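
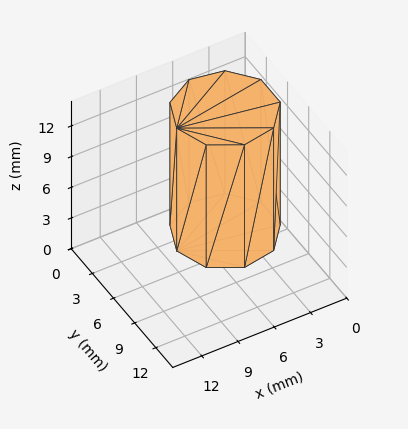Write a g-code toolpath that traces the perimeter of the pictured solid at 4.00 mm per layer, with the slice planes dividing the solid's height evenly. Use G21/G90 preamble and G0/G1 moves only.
Reading the render: the shape is a regular 9-sided prism (a cylinder approximated with 9 flat sides), circumscribed radius ≈ 4 mm, height ≈ 12 mm (dimensions read to the nearest mm from the axis ticks). For the g-code, the solid's height is divided into equal slices at the stated Δz and each level perimeter traced with G1 moves after a G0 lift.

; perimeter-only toolpath
G21 ; units = mm
G90 ; absolute positioning
G28 ; home
; layer 1
G0 Z4.00
G0 X8.00 Y4.00
G1 X7.06 Y6.57
G1 X4.69 Y7.94
G1 X2.00 Y7.46
G1 X0.24 Y5.37
G1 X0.24 Y2.63
G1 X2.00 Y0.54
G1 X4.69 Y0.06
G1 X7.06 Y1.43
G1 X8.00 Y4.00
; layer 2
G0 Z8.00
G0 X8.00 Y4.00
G1 X7.06 Y6.57
G1 X4.69 Y7.94
G1 X2.00 Y7.46
G1 X0.24 Y5.37
G1 X0.24 Y2.63
G1 X2.00 Y0.54
G1 X4.69 Y0.06
G1 X7.06 Y1.43
G1 X8.00 Y4.00
; layer 3
G0 Z12.00
G0 X8.00 Y4.00
G1 X7.06 Y6.57
G1 X4.69 Y7.94
G1 X2.00 Y7.46
G1 X0.24 Y5.37
G1 X0.24 Y2.63
G1 X2.00 Y0.54
G1 X4.69 Y0.06
G1 X7.06 Y1.43
G1 X8.00 Y4.00
M2 ; end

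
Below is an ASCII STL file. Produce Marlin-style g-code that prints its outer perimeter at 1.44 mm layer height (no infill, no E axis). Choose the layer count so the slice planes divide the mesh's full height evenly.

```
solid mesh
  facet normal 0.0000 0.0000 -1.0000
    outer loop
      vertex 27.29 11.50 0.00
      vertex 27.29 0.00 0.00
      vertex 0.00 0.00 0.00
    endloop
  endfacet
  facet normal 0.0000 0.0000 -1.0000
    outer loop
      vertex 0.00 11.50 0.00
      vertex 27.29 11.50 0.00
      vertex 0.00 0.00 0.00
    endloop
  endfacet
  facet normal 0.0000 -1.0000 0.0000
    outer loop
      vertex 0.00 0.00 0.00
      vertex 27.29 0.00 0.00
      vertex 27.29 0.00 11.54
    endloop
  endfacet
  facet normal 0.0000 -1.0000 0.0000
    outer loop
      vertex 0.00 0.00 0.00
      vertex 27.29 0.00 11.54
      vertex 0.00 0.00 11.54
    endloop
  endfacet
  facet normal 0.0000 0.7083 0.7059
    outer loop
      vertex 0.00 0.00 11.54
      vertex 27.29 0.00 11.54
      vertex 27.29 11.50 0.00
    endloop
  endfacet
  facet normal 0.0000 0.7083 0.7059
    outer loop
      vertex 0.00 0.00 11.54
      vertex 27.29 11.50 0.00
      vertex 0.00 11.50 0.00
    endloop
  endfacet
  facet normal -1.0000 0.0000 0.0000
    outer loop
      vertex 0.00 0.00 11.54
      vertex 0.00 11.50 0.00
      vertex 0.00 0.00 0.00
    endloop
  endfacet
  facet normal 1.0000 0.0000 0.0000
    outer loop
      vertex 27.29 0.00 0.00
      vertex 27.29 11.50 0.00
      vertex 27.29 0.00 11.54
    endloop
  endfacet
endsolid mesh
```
; perimeter-only toolpath
G21 ; units = mm
G90 ; absolute positioning
G28 ; home
; layer 1
G0 Z1.44
G0 X0.00 Y0.00
G1 X27.29 Y0.00
G1 X27.29 Y10.06
G1 X0.00 Y10.06
G1 X0.00 Y0.00
; layer 2
G0 Z2.88
G0 X0.00 Y0.00
G1 X27.29 Y0.00
G1 X27.29 Y8.62
G1 X0.00 Y8.62
G1 X0.00 Y0.00
; layer 3
G0 Z4.33
G0 X0.00 Y0.00
G1 X27.29 Y0.00
G1 X27.29 Y7.19
G1 X0.00 Y7.19
G1 X0.00 Y0.00
; layer 4
G0 Z5.77
G0 X0.00 Y0.00
G1 X27.29 Y0.00
G1 X27.29 Y5.75
G1 X0.00 Y5.75
G1 X0.00 Y0.00
; layer 5
G0 Z7.21
G0 X0.00 Y0.00
G1 X27.29 Y0.00
G1 X27.29 Y4.31
G1 X0.00 Y4.31
G1 X0.00 Y0.00
; layer 6
G0 Z8.65
G0 X0.00 Y0.00
G1 X27.29 Y0.00
G1 X27.29 Y2.88
G1 X0.00 Y2.88
G1 X0.00 Y0.00
; layer 7
G0 Z10.10
G0 X0.00 Y0.00
G1 X27.29 Y0.00
G1 X27.29 Y1.44
G1 X0.00 Y1.44
G1 X0.00 Y0.00
M2 ; end

The solid is a wedge (ramp): 27.3 × 11.5 mm base, rising to 11.5 mm along the y=0 edge and sloping linearly to z=0 at y=11.5. Slicing at Δz = 1.44 mm — 8 equal slices spanning the solid's height, so layer i sits at z = i·h/8 — gives 7 non-empty perimeters. Each is a 4-segment closed polygon; G0 lifts to the layer z and rapids to the start vertex, then G1 traces the edges. The cross-section shrinks linearly with z (the slice at the apex is degenerate and omitted).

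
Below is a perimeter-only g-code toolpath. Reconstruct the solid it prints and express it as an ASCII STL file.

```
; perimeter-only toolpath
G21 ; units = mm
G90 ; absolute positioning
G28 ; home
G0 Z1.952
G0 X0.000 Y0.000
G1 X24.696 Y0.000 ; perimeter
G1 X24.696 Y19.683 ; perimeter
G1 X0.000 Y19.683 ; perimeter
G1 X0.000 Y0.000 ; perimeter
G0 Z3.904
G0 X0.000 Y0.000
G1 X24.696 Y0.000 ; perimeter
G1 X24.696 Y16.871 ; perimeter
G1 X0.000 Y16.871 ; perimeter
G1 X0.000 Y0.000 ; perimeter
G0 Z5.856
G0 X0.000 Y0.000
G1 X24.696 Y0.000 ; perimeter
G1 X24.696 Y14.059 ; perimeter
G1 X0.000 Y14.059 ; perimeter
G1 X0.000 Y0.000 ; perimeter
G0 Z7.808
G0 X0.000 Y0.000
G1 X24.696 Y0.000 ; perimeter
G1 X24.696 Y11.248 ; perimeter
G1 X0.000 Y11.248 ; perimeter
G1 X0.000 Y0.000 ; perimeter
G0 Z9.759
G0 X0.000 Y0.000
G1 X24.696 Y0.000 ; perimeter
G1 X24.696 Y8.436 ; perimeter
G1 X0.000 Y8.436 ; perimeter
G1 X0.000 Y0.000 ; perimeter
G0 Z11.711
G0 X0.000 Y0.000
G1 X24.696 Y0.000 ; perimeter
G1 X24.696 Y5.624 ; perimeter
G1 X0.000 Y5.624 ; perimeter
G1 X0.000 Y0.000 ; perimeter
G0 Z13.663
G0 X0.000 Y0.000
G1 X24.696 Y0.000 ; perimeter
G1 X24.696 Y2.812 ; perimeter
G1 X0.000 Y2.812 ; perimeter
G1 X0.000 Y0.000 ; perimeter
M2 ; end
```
solid part
  facet normal 0.0000 0.0000 -1.0000
    outer loop
      vertex 24.696 22.495 0.000
      vertex 24.696 0.000 0.000
      vertex 0.000 0.000 0.000
    endloop
  endfacet
  facet normal 0.0000 0.0000 -1.0000
    outer loop
      vertex 0.000 22.495 0.000
      vertex 24.696 22.495 0.000
      vertex 0.000 0.000 0.000
    endloop
  endfacet
  facet normal 0.0000 -1.0000 0.0000
    outer loop
      vertex 0.000 0.000 0.000
      vertex 24.696 0.000 0.000
      vertex 24.696 0.000 15.615
    endloop
  endfacet
  facet normal 0.0000 -1.0000 0.0000
    outer loop
      vertex 0.000 0.000 0.000
      vertex 24.696 0.000 15.615
      vertex 0.000 0.000 15.615
    endloop
  endfacet
  facet normal 0.0000 0.5702 0.8215
    outer loop
      vertex 0.000 0.000 15.615
      vertex 24.696 0.000 15.615
      vertex 24.696 22.495 0.000
    endloop
  endfacet
  facet normal 0.0000 0.5702 0.8215
    outer loop
      vertex 0.000 0.000 15.615
      vertex 24.696 22.495 0.000
      vertex 0.000 22.495 0.000
    endloop
  endfacet
  facet normal -1.0000 0.0000 0.0000
    outer loop
      vertex 0.000 0.000 15.615
      vertex 0.000 22.495 0.000
      vertex 0.000 0.000 0.000
    endloop
  endfacet
  facet normal 1.0000 0.0000 0.0000
    outer loop
      vertex 24.696 0.000 0.000
      vertex 24.696 22.495 0.000
      vertex 24.696 0.000 15.615
    endloop
  endfacet
endsolid part

The G0 Z moves step by Δz≈1.952 mm. The G1 loops shrink linearly with z, so the solid tapers from its base footprint up to z≈15.6. Closing with a flat bottom cap and the tapered top and triangulating gives 8 facets — a wedge (ramp): 24.7 × 22.5 mm base, rising to 15.6 mm along the y=0 edge and sloping linearly to z=0 at y=22.5.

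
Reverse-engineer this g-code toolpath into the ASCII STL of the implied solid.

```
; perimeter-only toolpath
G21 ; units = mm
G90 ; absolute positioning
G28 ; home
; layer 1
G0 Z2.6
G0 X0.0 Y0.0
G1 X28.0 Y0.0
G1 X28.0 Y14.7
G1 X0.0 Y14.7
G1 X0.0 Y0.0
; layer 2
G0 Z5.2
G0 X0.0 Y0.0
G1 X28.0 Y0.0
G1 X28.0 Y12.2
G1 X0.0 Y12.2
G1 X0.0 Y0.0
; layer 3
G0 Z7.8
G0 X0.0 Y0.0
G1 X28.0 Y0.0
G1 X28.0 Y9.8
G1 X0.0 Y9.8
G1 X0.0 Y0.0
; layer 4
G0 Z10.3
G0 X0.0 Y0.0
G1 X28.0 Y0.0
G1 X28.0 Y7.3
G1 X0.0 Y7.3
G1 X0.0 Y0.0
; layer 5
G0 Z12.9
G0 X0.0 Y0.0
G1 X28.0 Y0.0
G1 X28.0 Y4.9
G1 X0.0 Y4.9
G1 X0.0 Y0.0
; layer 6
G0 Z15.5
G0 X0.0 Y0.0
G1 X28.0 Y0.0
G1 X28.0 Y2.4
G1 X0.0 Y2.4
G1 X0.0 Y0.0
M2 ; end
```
solid part
  facet normal 0.0000 0.0000 -1.0000
    outer loop
      vertex 28.0 17.1 0.0
      vertex 28.0 0.0 0.0
      vertex 0.0 0.0 0.0
    endloop
  endfacet
  facet normal 0.0000 0.0000 -1.0000
    outer loop
      vertex 0.0 17.1 0.0
      vertex 28.0 17.1 0.0
      vertex 0.0 0.0 0.0
    endloop
  endfacet
  facet normal 0.0000 -1.0000 0.0000
    outer loop
      vertex 0.0 0.0 0.0
      vertex 28.0 0.0 0.0
      vertex 28.0 0.0 18.1
    endloop
  endfacet
  facet normal 0.0000 -1.0000 0.0000
    outer loop
      vertex 0.0 0.0 0.0
      vertex 28.0 0.0 18.1
      vertex 0.0 0.0 18.1
    endloop
  endfacet
  facet normal 0.0000 0.7269 0.6867
    outer loop
      vertex 0.0 0.0 18.1
      vertex 28.0 0.0 18.1
      vertex 28.0 17.1 0.0
    endloop
  endfacet
  facet normal 0.0000 0.7269 0.6867
    outer loop
      vertex 0.0 0.0 18.1
      vertex 28.0 17.1 0.0
      vertex 0.0 17.1 0.0
    endloop
  endfacet
  facet normal -1.0000 0.0000 0.0000
    outer loop
      vertex 0.0 0.0 18.1
      vertex 0.0 17.1 0.0
      vertex 0.0 0.0 0.0
    endloop
  endfacet
  facet normal 1.0000 0.0000 0.0000
    outer loop
      vertex 28.0 0.0 0.0
      vertex 28.0 17.1 0.0
      vertex 28.0 0.0 18.1
    endloop
  endfacet
endsolid part

The G0 Z moves step by Δz≈2.6 mm. The G1 loops shrink linearly with z, so the solid tapers from its base footprint up to z≈18.1. Closing with a flat bottom cap and the tapered top and triangulating gives 8 facets — a wedge (ramp): 28 × 17.1 mm base, rising to 18.1 mm along the y=0 edge and sloping linearly to z=0 at y=17.1.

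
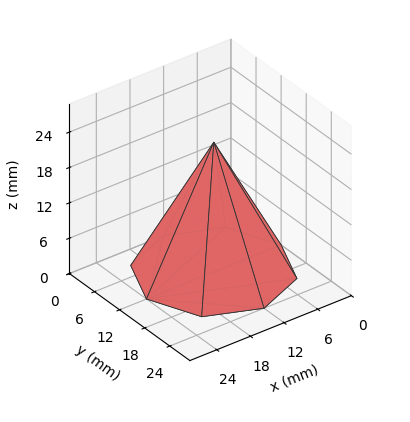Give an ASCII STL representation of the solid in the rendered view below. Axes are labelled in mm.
Reading the render: the shape is a regular 8-sided pyramid, base circumscribed radius ≈ 12 mm, apex at z ≈ 22 mm (dimensions read to the nearest mm from the axis ticks). For the STL, each face is triangulated and given an outward normal.

solid part
  facet normal 0.0000 0.0000 -1.0000
    outer loop
      vertex 12.000 24.000 0.000
      vertex 20.485 20.485 0.000
      vertex 24.000 12.000 0.000
    endloop
  endfacet
  facet normal 0.0000 0.0000 -1.0000
    outer loop
      vertex 3.515 20.485 0.000
      vertex 12.000 24.000 0.000
      vertex 24.000 12.000 0.000
    endloop
  endfacet
  facet normal 0.0000 0.0000 -1.0000
    outer loop
      vertex 0.000 12.000 0.000
      vertex 3.515 20.485 0.000
      vertex 24.000 12.000 0.000
    endloop
  endfacet
  facet normal 0.0000 0.0000 -1.0000
    outer loop
      vertex 3.515 3.515 0.000
      vertex 0.000 12.000 0.000
      vertex 24.000 12.000 0.000
    endloop
  endfacet
  facet normal 0.0000 0.0000 -1.0000
    outer loop
      vertex 12.000 0.000 0.000
      vertex 3.515 3.515 0.000
      vertex 24.000 12.000 0.000
    endloop
  endfacet
  facet normal 0.0000 0.0000 -1.0000
    outer loop
      vertex 20.485 3.515 0.000
      vertex 12.000 0.000 0.000
      vertex 24.000 12.000 0.000
    endloop
  endfacet
  facet normal 0.8250 0.3418 0.4500
    outer loop
      vertex 24.000 12.000 0.000
      vertex 20.485 20.485 0.000
      vertex 12.000 12.000 22.000
    endloop
  endfacet
  facet normal 0.3418 0.8250 0.4500
    outer loop
      vertex 20.485 20.485 0.000
      vertex 12.000 24.000 0.000
      vertex 12.000 12.000 22.000
    endloop
  endfacet
  facet normal -0.3418 0.8250 0.4500
    outer loop
      vertex 12.000 24.000 0.000
      vertex 3.515 20.485 0.000
      vertex 12.000 12.000 22.000
    endloop
  endfacet
  facet normal -0.8250 0.3418 0.4500
    outer loop
      vertex 3.515 20.485 0.000
      vertex 0.000 12.000 0.000
      vertex 12.000 12.000 22.000
    endloop
  endfacet
  facet normal -0.8250 -0.3418 0.4500
    outer loop
      vertex 0.000 12.000 0.000
      vertex 3.515 3.515 0.000
      vertex 12.000 12.000 22.000
    endloop
  endfacet
  facet normal -0.3418 -0.8250 0.4500
    outer loop
      vertex 3.515 3.515 0.000
      vertex 12.000 0.000 0.000
      vertex 12.000 12.000 22.000
    endloop
  endfacet
  facet normal 0.3418 -0.8250 0.4500
    outer loop
      vertex 12.000 0.000 0.000
      vertex 20.485 3.515 0.000
      vertex 12.000 12.000 22.000
    endloop
  endfacet
  facet normal 0.8250 -0.3418 0.4500
    outer loop
      vertex 20.485 3.515 0.000
      vertex 24.000 12.000 0.000
      vertex 12.000 12.000 22.000
    endloop
  endfacet
endsolid part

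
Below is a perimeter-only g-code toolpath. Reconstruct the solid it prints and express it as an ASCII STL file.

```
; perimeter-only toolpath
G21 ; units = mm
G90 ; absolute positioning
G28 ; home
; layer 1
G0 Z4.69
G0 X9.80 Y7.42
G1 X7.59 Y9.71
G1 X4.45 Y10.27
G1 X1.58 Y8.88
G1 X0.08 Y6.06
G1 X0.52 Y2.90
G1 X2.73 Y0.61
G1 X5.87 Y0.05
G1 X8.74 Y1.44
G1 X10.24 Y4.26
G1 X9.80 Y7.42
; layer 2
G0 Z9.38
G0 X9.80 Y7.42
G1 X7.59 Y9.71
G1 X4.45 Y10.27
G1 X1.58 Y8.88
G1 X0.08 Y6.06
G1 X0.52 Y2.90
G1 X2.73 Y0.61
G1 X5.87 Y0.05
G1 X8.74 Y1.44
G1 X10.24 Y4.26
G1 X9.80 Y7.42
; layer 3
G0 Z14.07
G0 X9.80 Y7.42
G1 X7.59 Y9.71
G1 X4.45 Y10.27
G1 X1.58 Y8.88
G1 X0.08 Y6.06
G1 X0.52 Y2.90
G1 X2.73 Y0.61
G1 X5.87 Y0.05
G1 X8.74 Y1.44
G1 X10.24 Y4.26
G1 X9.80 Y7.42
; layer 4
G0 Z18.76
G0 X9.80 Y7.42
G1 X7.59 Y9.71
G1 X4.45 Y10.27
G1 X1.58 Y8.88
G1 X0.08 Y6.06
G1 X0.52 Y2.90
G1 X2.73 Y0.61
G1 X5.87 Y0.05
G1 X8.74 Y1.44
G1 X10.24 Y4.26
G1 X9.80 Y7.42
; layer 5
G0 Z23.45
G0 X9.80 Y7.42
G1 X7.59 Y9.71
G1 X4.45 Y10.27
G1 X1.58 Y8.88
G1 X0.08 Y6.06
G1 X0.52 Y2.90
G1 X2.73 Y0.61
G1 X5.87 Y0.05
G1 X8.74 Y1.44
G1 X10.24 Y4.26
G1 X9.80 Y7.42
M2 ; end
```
solid part
  facet normal 0.0000 0.0000 -1.0000
    outer loop
      vertex 4.45 10.27 0.00
      vertex 7.59 9.71 0.00
      vertex 9.80 7.42 0.00
    endloop
  endfacet
  facet normal 0.0000 0.0000 -1.0000
    outer loop
      vertex 1.58 8.88 0.00
      vertex 4.45 10.27 0.00
      vertex 9.80 7.42 0.00
    endloop
  endfacet
  facet normal 0.0000 0.0000 -1.0000
    outer loop
      vertex 0.08 6.06 0.00
      vertex 1.58 8.88 0.00
      vertex 9.80 7.42 0.00
    endloop
  endfacet
  facet normal 0.0000 0.0000 -1.0000
    outer loop
      vertex 0.52 2.90 0.00
      vertex 0.08 6.06 0.00
      vertex 9.80 7.42 0.00
    endloop
  endfacet
  facet normal 0.0000 0.0000 -1.0000
    outer loop
      vertex 2.73 0.61 0.00
      vertex 0.52 2.90 0.00
      vertex 9.80 7.42 0.00
    endloop
  endfacet
  facet normal 0.0000 0.0000 -1.0000
    outer loop
      vertex 5.87 0.05 0.00
      vertex 2.73 0.61 0.00
      vertex 9.80 7.42 0.00
    endloop
  endfacet
  facet normal 0.0000 0.0000 -1.0000
    outer loop
      vertex 8.74 1.44 0.00
      vertex 5.87 0.05 0.00
      vertex 9.80 7.42 0.00
    endloop
  endfacet
  facet normal 0.0000 0.0000 -1.0000
    outer loop
      vertex 10.24 4.26 0.00
      vertex 8.74 1.44 0.00
      vertex 9.80 7.42 0.00
    endloop
  endfacet
  facet normal 0.0000 0.0000 1.0000
    outer loop
      vertex 9.80 7.42 23.45
      vertex 7.59 9.71 23.45
      vertex 4.45 10.27 23.45
    endloop
  endfacet
  facet normal 0.0000 0.0000 1.0000
    outer loop
      vertex 9.80 7.42 23.45
      vertex 4.45 10.27 23.45
      vertex 1.58 8.88 23.45
    endloop
  endfacet
  facet normal 0.0000 0.0000 1.0000
    outer loop
      vertex 9.80 7.42 23.45
      vertex 1.58 8.88 23.45
      vertex 0.08 6.06 23.45
    endloop
  endfacet
  facet normal 0.0000 0.0000 1.0000
    outer loop
      vertex 9.80 7.42 23.45
      vertex 0.08 6.06 23.45
      vertex 0.52 2.90 23.45
    endloop
  endfacet
  facet normal 0.0000 0.0000 1.0000
    outer loop
      vertex 9.80 7.42 23.45
      vertex 0.52 2.90 23.45
      vertex 2.73 0.61 23.45
    endloop
  endfacet
  facet normal 0.0000 0.0000 1.0000
    outer loop
      vertex 9.80 7.42 23.45
      vertex 2.73 0.61 23.45
      vertex 5.87 0.05 23.45
    endloop
  endfacet
  facet normal 0.0000 0.0000 1.0000
    outer loop
      vertex 9.80 7.42 23.45
      vertex 5.87 0.05 23.45
      vertex 8.74 1.44 23.45
    endloop
  endfacet
  facet normal 0.0000 0.0000 1.0000
    outer loop
      vertex 9.80 7.42 23.45
      vertex 8.74 1.44 23.45
      vertex 10.24 4.26 23.45
    endloop
  endfacet
  facet normal 0.7196 0.6944 0.0000
    outer loop
      vertex 9.80 7.42 0.00
      vertex 7.59 9.71 0.00
      vertex 7.59 9.71 23.45
    endloop
  endfacet
  facet normal 0.7196 0.6944 0.0000
    outer loop
      vertex 9.80 7.42 0.00
      vertex 7.59 9.71 23.45
      vertex 9.80 7.42 23.45
    endloop
  endfacet
  facet normal 0.1756 0.9845 0.0000
    outer loop
      vertex 7.59 9.71 0.00
      vertex 4.45 10.27 0.00
      vertex 4.45 10.27 23.45
    endloop
  endfacet
  facet normal 0.1756 0.9845 0.0000
    outer loop
      vertex 7.59 9.71 0.00
      vertex 4.45 10.27 23.45
      vertex 7.59 9.71 23.45
    endloop
  endfacet
  facet normal -0.4359 0.9000 0.0000
    outer loop
      vertex 4.45 10.27 0.00
      vertex 1.58 8.88 0.00
      vertex 1.58 8.88 23.45
    endloop
  endfacet
  facet normal -0.4359 0.9000 0.0000
    outer loop
      vertex 4.45 10.27 0.00
      vertex 1.58 8.88 23.45
      vertex 4.45 10.27 23.45
    endloop
  endfacet
  facet normal -0.8829 0.4696 0.0000
    outer loop
      vertex 1.58 8.88 0.00
      vertex 0.08 6.06 0.00
      vertex 0.08 6.06 23.45
    endloop
  endfacet
  facet normal -0.8829 0.4696 0.0000
    outer loop
      vertex 1.58 8.88 0.00
      vertex 0.08 6.06 23.45
      vertex 1.58 8.88 23.45
    endloop
  endfacet
  facet normal -0.9904 -0.1379 0.0000
    outer loop
      vertex 0.08 6.06 0.00
      vertex 0.52 2.90 0.00
      vertex 0.52 2.90 23.45
    endloop
  endfacet
  facet normal -0.9904 -0.1379 0.0000
    outer loop
      vertex 0.08 6.06 0.00
      vertex 0.52 2.90 23.45
      vertex 0.08 6.06 23.45
    endloop
  endfacet
  facet normal -0.7196 -0.6944 0.0000
    outer loop
      vertex 0.52 2.90 0.00
      vertex 2.73 0.61 0.00
      vertex 2.73 0.61 23.45
    endloop
  endfacet
  facet normal -0.7196 -0.6944 0.0000
    outer loop
      vertex 0.52 2.90 0.00
      vertex 2.73 0.61 23.45
      vertex 0.52 2.90 23.45
    endloop
  endfacet
  facet normal -0.1756 -0.9845 0.0000
    outer loop
      vertex 2.73 0.61 0.00
      vertex 5.87 0.05 0.00
      vertex 5.87 0.05 23.45
    endloop
  endfacet
  facet normal -0.1756 -0.9845 0.0000
    outer loop
      vertex 2.73 0.61 0.00
      vertex 5.87 0.05 23.45
      vertex 2.73 0.61 23.45
    endloop
  endfacet
  facet normal 0.4359 -0.9000 0.0000
    outer loop
      vertex 5.87 0.05 0.00
      vertex 8.74 1.44 0.00
      vertex 8.74 1.44 23.45
    endloop
  endfacet
  facet normal 0.4359 -0.9000 0.0000
    outer loop
      vertex 5.87 0.05 0.00
      vertex 8.74 1.44 23.45
      vertex 5.87 0.05 23.45
    endloop
  endfacet
  facet normal 0.8829 -0.4696 0.0000
    outer loop
      vertex 8.74 1.44 0.00
      vertex 10.24 4.26 0.00
      vertex 10.24 4.26 23.45
    endloop
  endfacet
  facet normal 0.8829 -0.4696 0.0000
    outer loop
      vertex 8.74 1.44 0.00
      vertex 10.24 4.26 23.45
      vertex 8.74 1.44 23.45
    endloop
  endfacet
  facet normal 0.9904 0.1379 0.0000
    outer loop
      vertex 10.24 4.26 0.00
      vertex 9.80 7.42 0.00
      vertex 9.80 7.42 23.45
    endloop
  endfacet
  facet normal 0.9904 0.1379 0.0000
    outer loop
      vertex 10.24 4.26 0.00
      vertex 9.80 7.42 23.45
      vertex 10.24 4.26 23.45
    endloop
  endfacet
endsolid part

The G0 Z moves step by Δz≈4.69 mm. Every layer's G1 loop is the same polygon, so the solid is a straight extrusion of it from z=0 to z≈23.4. Closing with flat bottom and top caps and triangulating gives 36 facets — a regular 10-sided prism (a cylinder approximated with 10 flat sides), circumscribed radius ≈ 5.16 mm, height ≈ 23.4 mm.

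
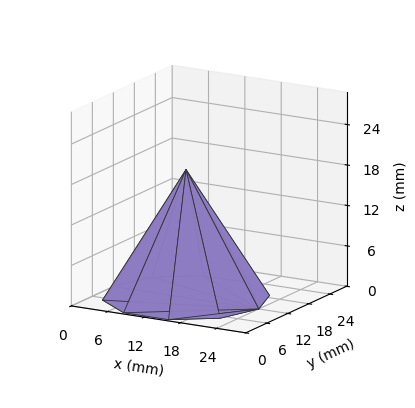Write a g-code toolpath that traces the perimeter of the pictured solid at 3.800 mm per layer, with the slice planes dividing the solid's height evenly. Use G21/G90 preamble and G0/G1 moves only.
Reading the render: the shape is a regular 10-sided pyramid, base circumscribed radius ≈ 12 mm, apex at z ≈ 19 mm (dimensions read to the nearest mm from the axis ticks). For the g-code, the solid's height is divided into equal slices at the stated Δz and each level perimeter traced with G1 moves after a G0 lift.

; perimeter-only toolpath
G21 ; units = mm
G90 ; absolute positioning
G28 ; home
; layer 1
G0 Z3.800
G0 X21.600 Y12.000
G1 X19.766 Y17.642
G1 X14.966 Y21.130
G1 X9.034 Y21.130
G1 X4.234 Y17.642
G1 X2.400 Y12.000
G1 X4.234 Y6.358
G1 X9.034 Y2.870
G1 X14.966 Y2.870
G1 X19.766 Y6.358
G1 X21.600 Y12.000
; layer 2
G0 Z7.600
G0 X19.200 Y12.000
G1 X17.825 Y16.232
G1 X14.225 Y18.848
G1 X9.775 Y18.848
G1 X6.175 Y16.232
G1 X4.800 Y12.000
G1 X6.175 Y7.768
G1 X9.775 Y5.152
G1 X14.225 Y5.152
G1 X17.825 Y7.768
G1 X19.200 Y12.000
; layer 3
G0 Z11.400
G0 X16.800 Y12.000
G1 X15.883 Y14.821
G1 X13.483 Y16.565
G1 X10.517 Y16.565
G1 X8.117 Y14.821
G1 X7.200 Y12.000
G1 X8.117 Y9.179
G1 X10.517 Y7.435
G1 X13.483 Y7.435
G1 X15.883 Y9.179
G1 X16.800 Y12.000
; layer 4
G0 Z15.200
G0 X14.400 Y12.000
G1 X13.942 Y13.411
G1 X12.742 Y14.283
G1 X11.258 Y14.283
G1 X10.058 Y13.411
G1 X9.600 Y12.000
G1 X10.058 Y10.589
G1 X11.258 Y9.717
G1 X12.742 Y9.717
G1 X13.942 Y10.589
G1 X14.400 Y12.000
M2 ; end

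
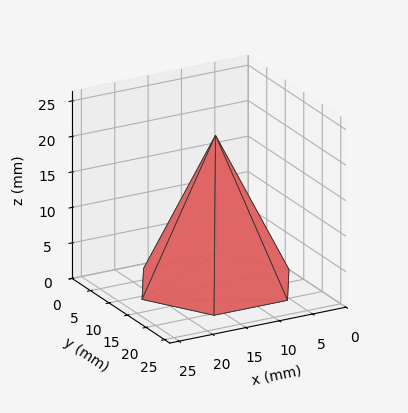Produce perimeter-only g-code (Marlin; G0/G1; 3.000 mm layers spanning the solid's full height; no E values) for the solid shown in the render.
Reading the render: the shape is a regular 6-sided pyramid, base circumscribed radius ≈ 11 mm, apex at z ≈ 21 mm (dimensions read to the nearest mm from the axis ticks). For the g-code, the solid's height is divided into equal slices at the stated Δz and each level perimeter traced with G1 moves after a G0 lift.

; perimeter-only toolpath
G21 ; units = mm
G90 ; absolute positioning
G28 ; home
; layer 1
G0 Z3.000
G0 X20.429 Y11.000
G1 X15.714 Y19.165
G1 X6.286 Y19.165
G1 X1.571 Y11.000
G1 X6.286 Y2.835
G1 X15.714 Y2.835
G1 X20.429 Y11.000
; layer 2
G0 Z6.000
G0 X18.857 Y11.000
G1 X14.929 Y17.804
G1 X7.071 Y17.804
G1 X3.143 Y11.000
G1 X7.071 Y4.196
G1 X14.929 Y4.196
G1 X18.857 Y11.000
; layer 3
G0 Z9.000
G0 X17.286 Y11.000
G1 X14.143 Y16.443
G1 X7.857 Y16.443
G1 X4.714 Y11.000
G1 X7.857 Y5.557
G1 X14.143 Y5.557
G1 X17.286 Y11.000
; layer 4
G0 Z12.000
G0 X15.714 Y11.000
G1 X13.357 Y15.083
G1 X8.643 Y15.083
G1 X6.286 Y11.000
G1 X8.643 Y6.917
G1 X13.357 Y6.917
G1 X15.714 Y11.000
; layer 5
G0 Z15.000
G0 X14.143 Y11.000
G1 X12.571 Y13.722
G1 X9.429 Y13.722
G1 X7.857 Y11.000
G1 X9.429 Y8.278
G1 X12.571 Y8.278
G1 X14.143 Y11.000
; layer 6
G0 Z18.000
G0 X12.571 Y11.000
G1 X11.786 Y12.361
G1 X10.214 Y12.361
G1 X9.429 Y11.000
G1 X10.214 Y9.639
G1 X11.786 Y9.639
G1 X12.571 Y11.000
M2 ; end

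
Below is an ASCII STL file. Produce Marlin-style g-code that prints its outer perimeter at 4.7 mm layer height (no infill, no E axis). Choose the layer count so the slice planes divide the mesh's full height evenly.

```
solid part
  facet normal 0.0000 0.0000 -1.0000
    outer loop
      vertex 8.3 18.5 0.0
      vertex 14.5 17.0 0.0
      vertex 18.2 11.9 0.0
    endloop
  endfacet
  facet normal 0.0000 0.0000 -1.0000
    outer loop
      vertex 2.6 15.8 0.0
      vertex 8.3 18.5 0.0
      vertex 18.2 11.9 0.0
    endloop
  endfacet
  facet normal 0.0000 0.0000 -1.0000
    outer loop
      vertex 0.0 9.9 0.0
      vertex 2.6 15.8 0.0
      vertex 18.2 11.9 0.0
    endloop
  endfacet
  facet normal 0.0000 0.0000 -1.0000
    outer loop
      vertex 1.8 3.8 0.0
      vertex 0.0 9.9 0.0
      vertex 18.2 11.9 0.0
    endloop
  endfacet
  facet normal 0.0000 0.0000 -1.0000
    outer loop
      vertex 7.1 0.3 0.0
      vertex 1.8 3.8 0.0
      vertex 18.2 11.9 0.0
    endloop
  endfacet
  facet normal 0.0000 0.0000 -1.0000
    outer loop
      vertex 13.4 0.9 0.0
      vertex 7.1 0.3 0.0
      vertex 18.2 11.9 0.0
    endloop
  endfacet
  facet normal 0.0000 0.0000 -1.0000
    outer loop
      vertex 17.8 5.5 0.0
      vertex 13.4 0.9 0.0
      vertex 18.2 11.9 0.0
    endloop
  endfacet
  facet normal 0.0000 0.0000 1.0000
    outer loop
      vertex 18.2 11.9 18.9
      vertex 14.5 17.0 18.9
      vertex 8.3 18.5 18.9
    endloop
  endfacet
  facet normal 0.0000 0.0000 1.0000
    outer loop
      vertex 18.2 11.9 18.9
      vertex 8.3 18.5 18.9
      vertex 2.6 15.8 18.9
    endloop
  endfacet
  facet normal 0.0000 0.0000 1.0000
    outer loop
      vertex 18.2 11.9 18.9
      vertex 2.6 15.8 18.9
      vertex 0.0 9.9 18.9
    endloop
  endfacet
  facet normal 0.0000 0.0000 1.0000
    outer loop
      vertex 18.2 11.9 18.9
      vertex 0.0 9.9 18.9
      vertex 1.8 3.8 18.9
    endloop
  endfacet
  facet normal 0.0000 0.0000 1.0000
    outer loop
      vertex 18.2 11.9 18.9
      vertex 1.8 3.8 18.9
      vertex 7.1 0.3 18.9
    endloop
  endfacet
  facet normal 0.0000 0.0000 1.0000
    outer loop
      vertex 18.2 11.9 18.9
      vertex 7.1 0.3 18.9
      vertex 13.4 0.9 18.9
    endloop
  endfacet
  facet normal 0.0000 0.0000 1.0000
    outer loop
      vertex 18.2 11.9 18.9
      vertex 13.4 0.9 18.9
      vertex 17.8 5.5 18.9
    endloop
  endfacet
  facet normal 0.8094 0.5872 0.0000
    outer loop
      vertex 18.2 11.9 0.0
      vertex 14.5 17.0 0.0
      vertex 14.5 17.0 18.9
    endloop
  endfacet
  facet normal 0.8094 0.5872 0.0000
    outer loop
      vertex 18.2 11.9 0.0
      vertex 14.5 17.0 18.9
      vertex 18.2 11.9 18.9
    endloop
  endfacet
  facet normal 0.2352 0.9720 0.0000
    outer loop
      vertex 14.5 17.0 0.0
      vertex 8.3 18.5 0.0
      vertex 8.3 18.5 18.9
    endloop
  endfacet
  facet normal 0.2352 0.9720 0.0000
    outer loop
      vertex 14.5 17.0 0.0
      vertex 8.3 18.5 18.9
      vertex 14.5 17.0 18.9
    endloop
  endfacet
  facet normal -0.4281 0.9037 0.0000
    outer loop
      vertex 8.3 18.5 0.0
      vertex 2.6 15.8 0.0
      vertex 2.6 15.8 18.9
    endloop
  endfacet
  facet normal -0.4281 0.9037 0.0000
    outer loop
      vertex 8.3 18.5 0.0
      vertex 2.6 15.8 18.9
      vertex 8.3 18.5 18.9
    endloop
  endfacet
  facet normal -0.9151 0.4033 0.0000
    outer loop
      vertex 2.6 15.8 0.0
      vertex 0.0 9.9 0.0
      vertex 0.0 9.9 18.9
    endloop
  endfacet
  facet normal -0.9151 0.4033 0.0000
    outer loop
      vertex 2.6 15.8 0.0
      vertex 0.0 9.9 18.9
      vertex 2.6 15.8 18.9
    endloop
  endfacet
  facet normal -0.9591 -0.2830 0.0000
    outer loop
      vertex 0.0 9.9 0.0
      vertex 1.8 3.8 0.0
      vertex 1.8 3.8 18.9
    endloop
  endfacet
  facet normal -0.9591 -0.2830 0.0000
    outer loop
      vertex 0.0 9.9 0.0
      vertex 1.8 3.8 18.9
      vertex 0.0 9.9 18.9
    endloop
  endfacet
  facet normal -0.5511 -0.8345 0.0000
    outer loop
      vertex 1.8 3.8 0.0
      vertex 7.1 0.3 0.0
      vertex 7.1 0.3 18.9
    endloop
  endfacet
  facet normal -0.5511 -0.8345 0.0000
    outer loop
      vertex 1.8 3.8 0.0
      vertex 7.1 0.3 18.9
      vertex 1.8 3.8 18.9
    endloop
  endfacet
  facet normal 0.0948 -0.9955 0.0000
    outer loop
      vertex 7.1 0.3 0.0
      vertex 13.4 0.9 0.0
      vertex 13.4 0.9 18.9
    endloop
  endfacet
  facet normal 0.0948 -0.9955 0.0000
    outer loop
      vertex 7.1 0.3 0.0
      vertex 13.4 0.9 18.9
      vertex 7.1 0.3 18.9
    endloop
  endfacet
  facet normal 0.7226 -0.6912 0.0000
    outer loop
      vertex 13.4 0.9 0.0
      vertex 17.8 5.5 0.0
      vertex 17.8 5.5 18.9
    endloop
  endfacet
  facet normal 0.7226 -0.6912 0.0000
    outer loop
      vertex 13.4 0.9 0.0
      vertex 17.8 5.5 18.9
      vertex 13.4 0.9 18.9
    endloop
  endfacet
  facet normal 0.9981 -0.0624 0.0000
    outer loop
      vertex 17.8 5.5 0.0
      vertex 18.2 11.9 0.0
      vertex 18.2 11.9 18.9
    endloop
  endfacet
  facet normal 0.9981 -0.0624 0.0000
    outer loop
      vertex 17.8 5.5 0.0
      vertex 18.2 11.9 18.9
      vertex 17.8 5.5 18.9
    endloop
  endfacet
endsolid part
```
; perimeter-only toolpath
G21 ; units = mm
G90 ; absolute positioning
G28 ; home
; layer 1
G0 Z4.7
G0 X18.2 Y11.9
G1 X14.5 Y17.0
G1 X8.3 Y18.5
G1 X2.6 Y15.8
G1 X0.0 Y9.9
G1 X1.8 Y3.8
G1 X7.1 Y0.3
G1 X13.4 Y0.9
G1 X17.8 Y5.5
G1 X18.2 Y11.9
; layer 2
G0 Z9.4
G0 X18.2 Y11.9
G1 X14.5 Y17.0
G1 X8.3 Y18.5
G1 X2.6 Y15.8
G1 X0.0 Y9.9
G1 X1.8 Y3.8
G1 X7.1 Y0.3
G1 X13.4 Y0.9
G1 X17.8 Y5.5
G1 X18.2 Y11.9
; layer 3
G0 Z14.2
G0 X18.2 Y11.9
G1 X14.5 Y17.0
G1 X8.3 Y18.5
G1 X2.6 Y15.8
G1 X0.0 Y9.9
G1 X1.8 Y3.8
G1 X7.1 Y0.3
G1 X13.4 Y0.9
G1 X17.8 Y5.5
G1 X18.2 Y11.9
; layer 4
G0 Z18.9
G0 X18.2 Y11.9
G1 X14.5 Y17.0
G1 X8.3 Y18.5
G1 X2.6 Y15.8
G1 X0.0 Y9.9
G1 X1.8 Y3.8
G1 X7.1 Y0.3
G1 X13.4 Y0.9
G1 X17.8 Y5.5
G1 X18.2 Y11.9
M2 ; end

The solid is a regular 9-sided prism (a cylinder approximated with 9 flat sides), circumscribed radius ≈ 9.3 mm, height ≈ 18.9 mm. Slicing at Δz = 4.7 mm — 4 equal slices spanning the solid's height, so layer i sits at z = i·h/4 — gives 4 non-empty perimeters. Each is a 9-segment closed polygon; G0 lifts to the layer z and rapids to the start vertex, then G1 traces the edges.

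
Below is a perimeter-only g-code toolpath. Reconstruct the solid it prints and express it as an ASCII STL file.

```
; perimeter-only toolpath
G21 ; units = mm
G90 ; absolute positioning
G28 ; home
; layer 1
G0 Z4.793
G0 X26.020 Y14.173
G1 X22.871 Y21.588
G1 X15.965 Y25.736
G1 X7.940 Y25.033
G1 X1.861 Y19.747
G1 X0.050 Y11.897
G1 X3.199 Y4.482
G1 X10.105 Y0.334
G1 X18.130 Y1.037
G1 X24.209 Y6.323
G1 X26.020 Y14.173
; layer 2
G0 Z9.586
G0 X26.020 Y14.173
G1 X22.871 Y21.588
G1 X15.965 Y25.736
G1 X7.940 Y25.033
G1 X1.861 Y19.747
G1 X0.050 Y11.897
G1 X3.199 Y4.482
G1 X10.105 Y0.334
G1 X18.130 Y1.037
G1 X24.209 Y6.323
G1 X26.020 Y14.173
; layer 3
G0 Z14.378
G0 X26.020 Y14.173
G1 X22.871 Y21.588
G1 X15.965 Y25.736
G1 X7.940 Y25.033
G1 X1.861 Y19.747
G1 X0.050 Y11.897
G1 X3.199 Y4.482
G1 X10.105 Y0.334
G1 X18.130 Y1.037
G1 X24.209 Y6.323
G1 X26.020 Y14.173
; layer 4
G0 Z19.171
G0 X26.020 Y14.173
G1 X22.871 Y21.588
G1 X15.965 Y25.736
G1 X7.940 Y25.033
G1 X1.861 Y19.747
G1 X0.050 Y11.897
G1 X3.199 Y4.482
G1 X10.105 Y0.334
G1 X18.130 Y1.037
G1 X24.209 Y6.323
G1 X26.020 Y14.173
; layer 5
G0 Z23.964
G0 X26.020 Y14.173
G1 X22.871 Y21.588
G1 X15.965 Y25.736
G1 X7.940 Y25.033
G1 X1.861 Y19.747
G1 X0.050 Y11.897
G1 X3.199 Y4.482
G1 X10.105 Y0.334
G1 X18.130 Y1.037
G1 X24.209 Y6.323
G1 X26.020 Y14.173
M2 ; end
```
solid part
  facet normal 0.0000 0.0000 -1.0000
    outer loop
      vertex 15.965 25.736 0.000
      vertex 22.871 21.588 0.000
      vertex 26.020 14.173 0.000
    endloop
  endfacet
  facet normal 0.0000 0.0000 -1.0000
    outer loop
      vertex 7.940 25.033 0.000
      vertex 15.965 25.736 0.000
      vertex 26.020 14.173 0.000
    endloop
  endfacet
  facet normal 0.0000 0.0000 -1.0000
    outer loop
      vertex 1.861 19.747 0.000
      vertex 7.940 25.033 0.000
      vertex 26.020 14.173 0.000
    endloop
  endfacet
  facet normal 0.0000 0.0000 -1.0000
    outer loop
      vertex 0.050 11.897 0.000
      vertex 1.861 19.747 0.000
      vertex 26.020 14.173 0.000
    endloop
  endfacet
  facet normal 0.0000 0.0000 -1.0000
    outer loop
      vertex 3.199 4.482 0.000
      vertex 0.050 11.897 0.000
      vertex 26.020 14.173 0.000
    endloop
  endfacet
  facet normal 0.0000 0.0000 -1.0000
    outer loop
      vertex 10.105 0.334 0.000
      vertex 3.199 4.482 0.000
      vertex 26.020 14.173 0.000
    endloop
  endfacet
  facet normal 0.0000 0.0000 -1.0000
    outer loop
      vertex 18.130 1.037 0.000
      vertex 10.105 0.334 0.000
      vertex 26.020 14.173 0.000
    endloop
  endfacet
  facet normal 0.0000 0.0000 -1.0000
    outer loop
      vertex 24.209 6.323 0.000
      vertex 18.130 1.037 0.000
      vertex 26.020 14.173 0.000
    endloop
  endfacet
  facet normal 0.0000 0.0000 1.0000
    outer loop
      vertex 26.020 14.173 23.964
      vertex 22.871 21.588 23.964
      vertex 15.965 25.736 23.964
    endloop
  endfacet
  facet normal 0.0000 0.0000 1.0000
    outer loop
      vertex 26.020 14.173 23.964
      vertex 15.965 25.736 23.964
      vertex 7.940 25.033 23.964
    endloop
  endfacet
  facet normal 0.0000 0.0000 1.0000
    outer loop
      vertex 26.020 14.173 23.964
      vertex 7.940 25.033 23.964
      vertex 1.861 19.747 23.964
    endloop
  endfacet
  facet normal 0.0000 0.0000 1.0000
    outer loop
      vertex 26.020 14.173 23.964
      vertex 1.861 19.747 23.964
      vertex 0.050 11.897 23.964
    endloop
  endfacet
  facet normal 0.0000 0.0000 1.0000
    outer loop
      vertex 26.020 14.173 23.964
      vertex 0.050 11.897 23.964
      vertex 3.199 4.482 23.964
    endloop
  endfacet
  facet normal 0.0000 0.0000 1.0000
    outer loop
      vertex 26.020 14.173 23.964
      vertex 3.199 4.482 23.964
      vertex 10.105 0.334 23.964
    endloop
  endfacet
  facet normal 0.0000 0.0000 1.0000
    outer loop
      vertex 26.020 14.173 23.964
      vertex 10.105 0.334 23.964
      vertex 18.130 1.037 23.964
    endloop
  endfacet
  facet normal 0.0000 0.0000 1.0000
    outer loop
      vertex 26.020 14.173 23.964
      vertex 18.130 1.037 23.964
      vertex 24.209 6.323 23.964
    endloop
  endfacet
  facet normal 0.9204 0.3909 0.0000
    outer loop
      vertex 26.020 14.173 0.000
      vertex 22.871 21.588 0.000
      vertex 22.871 21.588 23.964
    endloop
  endfacet
  facet normal 0.9204 0.3909 0.0000
    outer loop
      vertex 26.020 14.173 0.000
      vertex 22.871 21.588 23.964
      vertex 26.020 14.173 23.964
    endloop
  endfacet
  facet normal 0.5149 0.8573 0.0000
    outer loop
      vertex 22.871 21.588 0.000
      vertex 15.965 25.736 0.000
      vertex 15.965 25.736 23.964
    endloop
  endfacet
  facet normal 0.5149 0.8573 0.0000
    outer loop
      vertex 22.871 21.588 0.000
      vertex 15.965 25.736 23.964
      vertex 22.871 21.588 23.964
    endloop
  endfacet
  facet normal -0.0873 0.9962 0.0000
    outer loop
      vertex 15.965 25.736 0.000
      vertex 7.940 25.033 0.000
      vertex 7.940 25.033 23.964
    endloop
  endfacet
  facet normal -0.0873 0.9962 0.0000
    outer loop
      vertex 15.965 25.736 0.000
      vertex 7.940 25.033 23.964
      vertex 15.965 25.736 23.964
    endloop
  endfacet
  facet normal -0.6562 0.7546 0.0000
    outer loop
      vertex 7.940 25.033 0.000
      vertex 1.861 19.747 0.000
      vertex 1.861 19.747 23.964
    endloop
  endfacet
  facet normal -0.6562 0.7546 0.0000
    outer loop
      vertex 7.940 25.033 0.000
      vertex 1.861 19.747 23.964
      vertex 7.940 25.033 23.964
    endloop
  endfacet
  facet normal -0.9744 0.2248 0.0000
    outer loop
      vertex 1.861 19.747 0.000
      vertex 0.050 11.897 0.000
      vertex 0.050 11.897 23.964
    endloop
  endfacet
  facet normal -0.9744 0.2248 0.0000
    outer loop
      vertex 1.861 19.747 0.000
      vertex 0.050 11.897 23.964
      vertex 1.861 19.747 23.964
    endloop
  endfacet
  facet normal -0.9204 -0.3909 0.0000
    outer loop
      vertex 0.050 11.897 0.000
      vertex 3.199 4.482 0.000
      vertex 3.199 4.482 23.964
    endloop
  endfacet
  facet normal -0.9204 -0.3909 0.0000
    outer loop
      vertex 0.050 11.897 0.000
      vertex 3.199 4.482 23.964
      vertex 0.050 11.897 23.964
    endloop
  endfacet
  facet normal -0.5149 -0.8573 0.0000
    outer loop
      vertex 3.199 4.482 0.000
      vertex 10.105 0.334 0.000
      vertex 10.105 0.334 23.964
    endloop
  endfacet
  facet normal -0.5149 -0.8573 0.0000
    outer loop
      vertex 3.199 4.482 0.000
      vertex 10.105 0.334 23.964
      vertex 3.199 4.482 23.964
    endloop
  endfacet
  facet normal 0.0873 -0.9962 0.0000
    outer loop
      vertex 10.105 0.334 0.000
      vertex 18.130 1.037 0.000
      vertex 18.130 1.037 23.964
    endloop
  endfacet
  facet normal 0.0873 -0.9962 0.0000
    outer loop
      vertex 10.105 0.334 0.000
      vertex 18.130 1.037 23.964
      vertex 10.105 0.334 23.964
    endloop
  endfacet
  facet normal 0.6562 -0.7546 0.0000
    outer loop
      vertex 18.130 1.037 0.000
      vertex 24.209 6.323 0.000
      vertex 24.209 6.323 23.964
    endloop
  endfacet
  facet normal 0.6562 -0.7546 0.0000
    outer loop
      vertex 18.130 1.037 0.000
      vertex 24.209 6.323 23.964
      vertex 18.130 1.037 23.964
    endloop
  endfacet
  facet normal 0.9744 -0.2248 0.0000
    outer loop
      vertex 24.209 6.323 0.000
      vertex 26.020 14.173 0.000
      vertex 26.020 14.173 23.964
    endloop
  endfacet
  facet normal 0.9744 -0.2248 0.0000
    outer loop
      vertex 24.209 6.323 0.000
      vertex 26.020 14.173 23.964
      vertex 24.209 6.323 23.964
    endloop
  endfacet
endsolid part

The G0 Z moves step by Δz≈4.793 mm. Every layer's G1 loop is the same polygon, so the solid is a straight extrusion of it from z=0 to z≈24. Closing with flat bottom and top caps and triangulating gives 36 facets — a regular 10-sided prism (a cylinder approximated with 10 flat sides), circumscribed radius ≈ 13 mm, height ≈ 24 mm.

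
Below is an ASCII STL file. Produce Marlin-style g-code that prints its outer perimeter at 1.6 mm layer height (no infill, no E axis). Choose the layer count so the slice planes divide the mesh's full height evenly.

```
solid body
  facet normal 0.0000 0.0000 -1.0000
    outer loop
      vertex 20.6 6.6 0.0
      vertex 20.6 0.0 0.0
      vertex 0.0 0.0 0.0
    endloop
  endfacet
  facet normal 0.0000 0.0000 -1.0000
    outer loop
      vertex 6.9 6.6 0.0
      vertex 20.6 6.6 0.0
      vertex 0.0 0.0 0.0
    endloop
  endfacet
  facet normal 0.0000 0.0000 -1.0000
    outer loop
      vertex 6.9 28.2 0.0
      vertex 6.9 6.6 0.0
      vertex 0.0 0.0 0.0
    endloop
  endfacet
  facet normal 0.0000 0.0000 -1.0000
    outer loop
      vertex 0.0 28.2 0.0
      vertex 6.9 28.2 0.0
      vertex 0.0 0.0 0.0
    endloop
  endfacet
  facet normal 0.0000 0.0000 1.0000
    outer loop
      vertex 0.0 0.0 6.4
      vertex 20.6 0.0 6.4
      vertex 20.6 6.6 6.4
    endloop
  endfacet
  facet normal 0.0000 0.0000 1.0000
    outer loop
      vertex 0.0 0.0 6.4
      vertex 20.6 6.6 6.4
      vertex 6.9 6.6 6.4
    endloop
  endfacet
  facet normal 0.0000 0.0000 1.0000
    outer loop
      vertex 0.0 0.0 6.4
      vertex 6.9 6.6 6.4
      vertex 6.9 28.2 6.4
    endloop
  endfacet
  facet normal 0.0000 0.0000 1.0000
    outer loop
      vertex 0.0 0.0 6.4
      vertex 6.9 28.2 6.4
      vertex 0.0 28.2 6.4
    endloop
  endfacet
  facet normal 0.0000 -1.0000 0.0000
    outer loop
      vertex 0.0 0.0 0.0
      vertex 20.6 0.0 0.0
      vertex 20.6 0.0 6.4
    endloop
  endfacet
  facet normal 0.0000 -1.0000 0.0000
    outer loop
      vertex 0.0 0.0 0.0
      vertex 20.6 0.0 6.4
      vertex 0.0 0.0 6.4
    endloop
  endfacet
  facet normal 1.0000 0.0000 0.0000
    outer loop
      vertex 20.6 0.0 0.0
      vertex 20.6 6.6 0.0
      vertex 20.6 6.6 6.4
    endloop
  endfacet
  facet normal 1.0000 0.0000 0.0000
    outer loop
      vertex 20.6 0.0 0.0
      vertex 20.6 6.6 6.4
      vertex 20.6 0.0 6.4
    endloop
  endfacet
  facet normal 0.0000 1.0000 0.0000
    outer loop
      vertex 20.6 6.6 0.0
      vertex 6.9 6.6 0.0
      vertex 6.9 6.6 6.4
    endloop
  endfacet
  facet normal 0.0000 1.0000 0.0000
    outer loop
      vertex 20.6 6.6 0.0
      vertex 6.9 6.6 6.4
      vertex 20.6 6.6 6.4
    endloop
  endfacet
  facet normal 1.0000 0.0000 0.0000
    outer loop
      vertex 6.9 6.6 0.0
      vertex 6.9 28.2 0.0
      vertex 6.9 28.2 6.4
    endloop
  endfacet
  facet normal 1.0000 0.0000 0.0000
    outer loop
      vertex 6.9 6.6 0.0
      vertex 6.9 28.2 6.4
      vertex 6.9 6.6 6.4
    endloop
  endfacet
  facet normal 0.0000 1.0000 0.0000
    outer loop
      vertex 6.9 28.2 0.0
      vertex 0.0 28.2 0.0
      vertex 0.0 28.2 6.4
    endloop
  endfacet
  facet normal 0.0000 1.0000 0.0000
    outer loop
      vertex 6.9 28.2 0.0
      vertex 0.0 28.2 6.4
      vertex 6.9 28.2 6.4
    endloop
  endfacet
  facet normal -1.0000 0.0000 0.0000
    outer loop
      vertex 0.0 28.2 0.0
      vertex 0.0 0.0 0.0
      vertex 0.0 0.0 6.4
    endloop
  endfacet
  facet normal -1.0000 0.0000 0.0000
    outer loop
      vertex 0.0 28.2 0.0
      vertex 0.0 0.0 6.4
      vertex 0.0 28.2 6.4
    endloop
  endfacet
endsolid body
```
; perimeter-only toolpath
G21 ; units = mm
G90 ; absolute positioning
G28 ; home
; layer 1
G0 Z1.6
G0 X0.0 Y0.0
G1 X20.6 Y0.0
G1 X20.6 Y6.6
G1 X6.9 Y6.6
G1 X6.9 Y28.2
G1 X0.0 Y28.2
G1 X0.0 Y0.0
; layer 2
G0 Z3.2
G0 X0.0 Y0.0
G1 X20.6 Y0.0
G1 X20.6 Y6.6
G1 X6.9 Y6.6
G1 X6.9 Y28.2
G1 X0.0 Y28.2
G1 X0.0 Y0.0
; layer 3
G0 Z4.8
G0 X0.0 Y0.0
G1 X20.6 Y0.0
G1 X20.6 Y6.6
G1 X6.9 Y6.6
G1 X6.9 Y28.2
G1 X0.0 Y28.2
G1 X0.0 Y0.0
; layer 4
G0 Z6.4
G0 X0.0 Y0.0
G1 X20.6 Y0.0
G1 X20.6 Y6.6
G1 X6.9 Y6.6
G1 X6.9 Y28.2
G1 X0.0 Y28.2
G1 X0.0 Y0.0
M2 ; end

The solid is an L-shaped prism: outer 20.6 × 28.2 mm, arm thicknesses ≈ 6.6 mm (horizontal) and 6.9 mm (vertical), extruded 6.4 mm in z. Slicing at Δz = 1.6 mm — 4 equal slices spanning the solid's height, so layer i sits at z = i·h/4 — gives 4 non-empty perimeters. Each is a 6-segment closed polygon; G0 lifts to the layer z and rapids to the start vertex, then G1 traces the edges.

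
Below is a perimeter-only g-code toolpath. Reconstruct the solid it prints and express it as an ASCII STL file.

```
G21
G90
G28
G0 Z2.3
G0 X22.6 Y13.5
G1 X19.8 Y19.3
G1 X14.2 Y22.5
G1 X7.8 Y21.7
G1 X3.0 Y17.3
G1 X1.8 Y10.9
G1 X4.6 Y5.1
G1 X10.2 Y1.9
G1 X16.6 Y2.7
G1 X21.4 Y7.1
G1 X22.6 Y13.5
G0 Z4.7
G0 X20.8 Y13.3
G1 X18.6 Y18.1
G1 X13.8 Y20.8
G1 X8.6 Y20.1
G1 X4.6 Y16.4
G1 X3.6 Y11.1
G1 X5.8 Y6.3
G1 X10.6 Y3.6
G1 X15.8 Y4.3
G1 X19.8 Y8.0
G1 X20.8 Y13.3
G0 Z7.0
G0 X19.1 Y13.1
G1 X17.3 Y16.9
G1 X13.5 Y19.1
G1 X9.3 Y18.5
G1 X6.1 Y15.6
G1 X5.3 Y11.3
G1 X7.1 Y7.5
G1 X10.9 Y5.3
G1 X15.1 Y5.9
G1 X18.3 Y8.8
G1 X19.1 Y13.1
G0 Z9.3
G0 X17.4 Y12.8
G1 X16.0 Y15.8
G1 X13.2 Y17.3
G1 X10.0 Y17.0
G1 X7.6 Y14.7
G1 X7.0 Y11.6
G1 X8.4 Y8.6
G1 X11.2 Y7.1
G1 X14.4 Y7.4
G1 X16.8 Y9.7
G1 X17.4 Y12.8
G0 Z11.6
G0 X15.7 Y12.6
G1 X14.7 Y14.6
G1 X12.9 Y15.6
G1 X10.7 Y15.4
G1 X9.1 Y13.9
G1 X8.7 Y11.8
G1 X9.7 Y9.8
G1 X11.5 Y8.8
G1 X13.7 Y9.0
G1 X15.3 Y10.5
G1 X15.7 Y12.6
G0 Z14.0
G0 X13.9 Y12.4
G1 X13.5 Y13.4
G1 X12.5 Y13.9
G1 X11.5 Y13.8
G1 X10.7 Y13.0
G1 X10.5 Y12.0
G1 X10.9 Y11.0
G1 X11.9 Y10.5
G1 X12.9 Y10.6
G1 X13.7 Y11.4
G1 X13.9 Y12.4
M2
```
solid part
  facet normal 0.0000 0.0000 -1.0000
    outer loop
      vertex 14.5 24.2 0.0
      vertex 21.1 20.5 0.0
      vertex 24.3 13.7 0.0
    endloop
  endfacet
  facet normal 0.0000 0.0000 -1.0000
    outer loop
      vertex 7.1 23.3 0.0
      vertex 14.5 24.2 0.0
      vertex 24.3 13.7 0.0
    endloop
  endfacet
  facet normal 0.0000 0.0000 -1.0000
    outer loop
      vertex 1.5 18.1 0.0
      vertex 7.1 23.3 0.0
      vertex 24.3 13.7 0.0
    endloop
  endfacet
  facet normal 0.0000 0.0000 -1.0000
    outer loop
      vertex 0.1 10.7 0.0
      vertex 1.5 18.1 0.0
      vertex 24.3 13.7 0.0
    endloop
  endfacet
  facet normal 0.0000 0.0000 -1.0000
    outer loop
      vertex 3.3 3.9 0.0
      vertex 0.1 10.7 0.0
      vertex 24.3 13.7 0.0
    endloop
  endfacet
  facet normal 0.0000 0.0000 -1.0000
    outer loop
      vertex 9.9 0.2 0.0
      vertex 3.3 3.9 0.0
      vertex 24.3 13.7 0.0
    endloop
  endfacet
  facet normal 0.0000 0.0000 -1.0000
    outer loop
      vertex 17.3 1.1 0.0
      vertex 9.9 0.2 0.0
      vertex 24.3 13.7 0.0
    endloop
  endfacet
  facet normal 0.0000 0.0000 -1.0000
    outer loop
      vertex 22.9 6.3 0.0
      vertex 17.3 1.1 0.0
      vertex 24.3 13.7 0.0
    endloop
  endfacet
  facet normal 0.7375 0.3470 0.5794
    outer loop
      vertex 24.3 13.7 0.0
      vertex 21.1 20.5 0.0
      vertex 12.2 12.2 16.3
    endloop
  endfacet
  facet normal 0.3985 0.7108 0.5796
    outer loop
      vertex 21.1 20.5 0.0
      vertex 14.5 24.2 0.0
      vertex 12.2 12.2 16.3
    endloop
  endfacet
  facet normal -0.0983 0.8080 0.5810
    outer loop
      vertex 14.5 24.2 0.0
      vertex 7.1 23.3 0.0
      vertex 12.2 12.2 16.3
    endloop
  endfacet
  facet normal -0.5543 0.5970 0.5800
    outer loop
      vertex 7.1 23.3 0.0
      vertex 1.5 18.1 0.0
      vertex 12.2 12.2 16.3
    endloop
  endfacet
  facet normal -0.8003 0.1514 0.5802
    outer loop
      vertex 1.5 18.1 0.0
      vertex 0.1 10.7 0.0
      vertex 12.2 12.2 16.3
    endloop
  endfacet
  facet normal -0.7375 -0.3470 0.5794
    outer loop
      vertex 0.1 10.7 0.0
      vertex 3.3 3.9 0.0
      vertex 12.2 12.2 16.3
    endloop
  endfacet
  facet normal -0.3985 -0.7108 0.5796
    outer loop
      vertex 3.3 3.9 0.0
      vertex 9.9 0.2 0.0
      vertex 12.2 12.2 16.3
    endloop
  endfacet
  facet normal 0.0983 -0.8080 0.5810
    outer loop
      vertex 9.9 0.2 0.0
      vertex 17.3 1.1 0.0
      vertex 12.2 12.2 16.3
    endloop
  endfacet
  facet normal 0.5543 -0.5970 0.5800
    outer loop
      vertex 17.3 1.1 0.0
      vertex 22.9 6.3 0.0
      vertex 12.2 12.2 16.3
    endloop
  endfacet
  facet normal 0.8003 -0.1514 0.5802
    outer loop
      vertex 22.9 6.3 0.0
      vertex 24.3 13.7 0.0
      vertex 12.2 12.2 16.3
    endloop
  endfacet
endsolid part

The G0 Z moves step by Δz≈2.3 mm. The G1 loops shrink linearly with z, so the solid tapers from its base footprint up to z≈16.3. Closing with a flat bottom cap and the tapered top and triangulating gives 18 facets — a regular 10-sided pyramid, base circumscribed radius ≈ 12.2 mm, apex at z ≈ 16.3 mm.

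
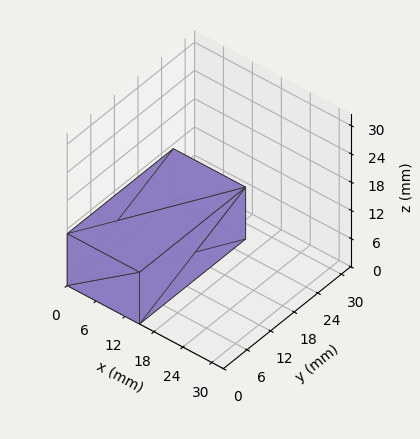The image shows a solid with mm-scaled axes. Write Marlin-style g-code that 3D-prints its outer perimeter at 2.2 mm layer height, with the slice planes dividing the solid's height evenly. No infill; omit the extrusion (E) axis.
Reading the render: the shape is a rectangular box, roughly 15 × 27 mm footprint and 11 mm tall (dimensions read to the nearest mm from the axis ticks). For the g-code, the solid's height is divided into equal slices at the stated Δz and each level perimeter traced with G1 moves after a G0 lift.

; perimeter-only toolpath
G21 ; units = mm
G90 ; absolute positioning
G28 ; home
; layer 1
G0 Z2.2
G0 X0.0 Y0.0
G1 X15.0 Y0.0
G1 X15.0 Y27.0
G1 X0.0 Y27.0
G1 X0.0 Y0.0
; layer 2
G0 Z4.4
G0 X0.0 Y0.0
G1 X15.0 Y0.0
G1 X15.0 Y27.0
G1 X0.0 Y27.0
G1 X0.0 Y0.0
; layer 3
G0 Z6.6
G0 X0.0 Y0.0
G1 X15.0 Y0.0
G1 X15.0 Y27.0
G1 X0.0 Y27.0
G1 X0.0 Y0.0
; layer 4
G0 Z8.8
G0 X0.0 Y0.0
G1 X15.0 Y0.0
G1 X15.0 Y27.0
G1 X0.0 Y27.0
G1 X0.0 Y0.0
; layer 5
G0 Z11.0
G0 X0.0 Y0.0
G1 X15.0 Y0.0
G1 X15.0 Y27.0
G1 X0.0 Y27.0
G1 X0.0 Y0.0
M2 ; end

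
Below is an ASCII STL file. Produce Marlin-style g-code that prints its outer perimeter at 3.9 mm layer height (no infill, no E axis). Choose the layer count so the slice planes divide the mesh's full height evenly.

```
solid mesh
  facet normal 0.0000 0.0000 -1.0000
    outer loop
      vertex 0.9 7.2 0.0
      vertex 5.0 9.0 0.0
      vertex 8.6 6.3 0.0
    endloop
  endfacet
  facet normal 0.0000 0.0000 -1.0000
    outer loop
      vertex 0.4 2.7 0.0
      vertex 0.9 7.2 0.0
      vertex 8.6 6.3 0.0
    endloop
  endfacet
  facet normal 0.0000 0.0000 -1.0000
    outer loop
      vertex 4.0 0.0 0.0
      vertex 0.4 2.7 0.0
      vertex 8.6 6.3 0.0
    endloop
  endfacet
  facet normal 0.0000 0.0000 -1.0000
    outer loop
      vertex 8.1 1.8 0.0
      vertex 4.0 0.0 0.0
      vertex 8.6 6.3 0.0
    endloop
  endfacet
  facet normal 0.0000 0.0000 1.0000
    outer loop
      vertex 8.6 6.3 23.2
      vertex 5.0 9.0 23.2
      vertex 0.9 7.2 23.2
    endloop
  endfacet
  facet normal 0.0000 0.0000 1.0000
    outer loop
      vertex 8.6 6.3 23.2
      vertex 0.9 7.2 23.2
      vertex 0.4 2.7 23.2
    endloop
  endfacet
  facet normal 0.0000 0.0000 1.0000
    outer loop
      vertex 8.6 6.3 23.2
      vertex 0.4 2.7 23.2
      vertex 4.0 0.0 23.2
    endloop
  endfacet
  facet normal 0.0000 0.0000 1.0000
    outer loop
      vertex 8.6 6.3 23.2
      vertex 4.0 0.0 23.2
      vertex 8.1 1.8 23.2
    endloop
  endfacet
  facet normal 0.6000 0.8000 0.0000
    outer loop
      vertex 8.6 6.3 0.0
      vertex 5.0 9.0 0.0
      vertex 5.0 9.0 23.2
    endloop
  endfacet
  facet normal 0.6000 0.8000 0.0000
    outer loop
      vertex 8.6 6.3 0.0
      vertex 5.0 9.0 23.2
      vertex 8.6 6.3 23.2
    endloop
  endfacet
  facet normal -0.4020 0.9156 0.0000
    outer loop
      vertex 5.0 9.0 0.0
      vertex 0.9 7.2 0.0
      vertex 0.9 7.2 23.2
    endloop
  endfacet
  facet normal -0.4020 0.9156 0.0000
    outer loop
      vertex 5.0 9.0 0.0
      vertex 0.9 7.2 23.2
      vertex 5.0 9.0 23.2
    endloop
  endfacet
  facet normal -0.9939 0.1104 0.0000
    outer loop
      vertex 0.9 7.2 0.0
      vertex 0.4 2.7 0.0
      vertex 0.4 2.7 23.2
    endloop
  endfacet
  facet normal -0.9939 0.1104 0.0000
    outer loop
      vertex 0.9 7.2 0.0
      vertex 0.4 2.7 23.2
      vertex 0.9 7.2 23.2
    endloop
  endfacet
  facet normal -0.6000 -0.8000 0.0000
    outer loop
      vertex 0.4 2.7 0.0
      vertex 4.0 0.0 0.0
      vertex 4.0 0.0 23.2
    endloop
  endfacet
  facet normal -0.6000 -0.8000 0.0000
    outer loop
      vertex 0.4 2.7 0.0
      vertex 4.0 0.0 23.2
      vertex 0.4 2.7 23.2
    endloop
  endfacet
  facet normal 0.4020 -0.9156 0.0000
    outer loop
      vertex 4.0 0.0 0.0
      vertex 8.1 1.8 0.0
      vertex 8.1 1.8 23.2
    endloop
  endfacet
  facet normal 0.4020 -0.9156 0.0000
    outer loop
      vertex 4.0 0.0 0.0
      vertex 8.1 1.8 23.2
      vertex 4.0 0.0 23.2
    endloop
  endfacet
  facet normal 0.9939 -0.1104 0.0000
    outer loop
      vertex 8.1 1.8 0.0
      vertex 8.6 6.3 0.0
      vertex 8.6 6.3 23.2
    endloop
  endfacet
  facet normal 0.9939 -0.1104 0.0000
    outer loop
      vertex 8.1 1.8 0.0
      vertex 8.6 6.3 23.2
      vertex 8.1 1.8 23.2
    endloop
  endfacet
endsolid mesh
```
; perimeter-only toolpath
G21 ; units = mm
G90 ; absolute positioning
G28 ; home
; layer 1
G0 Z3.9
G0 X8.6 Y6.3
G1 X5.0 Y9.0
G1 X0.9 Y7.2
G1 X0.4 Y2.7
G1 X4.0 Y0.0
G1 X8.1 Y1.8
G1 X8.6 Y6.3
; layer 2
G0 Z7.7
G0 X8.6 Y6.3
G1 X5.0 Y9.0
G1 X0.9 Y7.2
G1 X0.4 Y2.7
G1 X4.0 Y0.0
G1 X8.1 Y1.8
G1 X8.6 Y6.3
; layer 3
G0 Z11.6
G0 X8.6 Y6.3
G1 X5.0 Y9.0
G1 X0.9 Y7.2
G1 X0.4 Y2.7
G1 X4.0 Y0.0
G1 X8.1 Y1.8
G1 X8.6 Y6.3
; layer 4
G0 Z15.5
G0 X8.6 Y6.3
G1 X5.0 Y9.0
G1 X0.9 Y7.2
G1 X0.4 Y2.7
G1 X4.0 Y0.0
G1 X8.1 Y1.8
G1 X8.6 Y6.3
; layer 5
G0 Z19.3
G0 X8.6 Y6.3
G1 X5.0 Y9.0
G1 X0.9 Y7.2
G1 X0.4 Y2.7
G1 X4.0 Y0.0
G1 X8.1 Y1.8
G1 X8.6 Y6.3
; layer 6
G0 Z23.2
G0 X8.6 Y6.3
G1 X5.0 Y9.0
G1 X0.9 Y7.2
G1 X0.4 Y2.7
G1 X4.0 Y0.0
G1 X8.1 Y1.8
G1 X8.6 Y6.3
M2 ; end

The solid is a regular 6-sided prism (a cylinder approximated with 6 flat sides), circumscribed radius ≈ 4.5 mm, height ≈ 23.2 mm. Slicing at Δz = 3.9 mm — 6 equal slices spanning the solid's height, so layer i sits at z = i·h/6 — gives 6 non-empty perimeters. Each is a 6-segment closed polygon; G0 lifts to the layer z and rapids to the start vertex, then G1 traces the edges.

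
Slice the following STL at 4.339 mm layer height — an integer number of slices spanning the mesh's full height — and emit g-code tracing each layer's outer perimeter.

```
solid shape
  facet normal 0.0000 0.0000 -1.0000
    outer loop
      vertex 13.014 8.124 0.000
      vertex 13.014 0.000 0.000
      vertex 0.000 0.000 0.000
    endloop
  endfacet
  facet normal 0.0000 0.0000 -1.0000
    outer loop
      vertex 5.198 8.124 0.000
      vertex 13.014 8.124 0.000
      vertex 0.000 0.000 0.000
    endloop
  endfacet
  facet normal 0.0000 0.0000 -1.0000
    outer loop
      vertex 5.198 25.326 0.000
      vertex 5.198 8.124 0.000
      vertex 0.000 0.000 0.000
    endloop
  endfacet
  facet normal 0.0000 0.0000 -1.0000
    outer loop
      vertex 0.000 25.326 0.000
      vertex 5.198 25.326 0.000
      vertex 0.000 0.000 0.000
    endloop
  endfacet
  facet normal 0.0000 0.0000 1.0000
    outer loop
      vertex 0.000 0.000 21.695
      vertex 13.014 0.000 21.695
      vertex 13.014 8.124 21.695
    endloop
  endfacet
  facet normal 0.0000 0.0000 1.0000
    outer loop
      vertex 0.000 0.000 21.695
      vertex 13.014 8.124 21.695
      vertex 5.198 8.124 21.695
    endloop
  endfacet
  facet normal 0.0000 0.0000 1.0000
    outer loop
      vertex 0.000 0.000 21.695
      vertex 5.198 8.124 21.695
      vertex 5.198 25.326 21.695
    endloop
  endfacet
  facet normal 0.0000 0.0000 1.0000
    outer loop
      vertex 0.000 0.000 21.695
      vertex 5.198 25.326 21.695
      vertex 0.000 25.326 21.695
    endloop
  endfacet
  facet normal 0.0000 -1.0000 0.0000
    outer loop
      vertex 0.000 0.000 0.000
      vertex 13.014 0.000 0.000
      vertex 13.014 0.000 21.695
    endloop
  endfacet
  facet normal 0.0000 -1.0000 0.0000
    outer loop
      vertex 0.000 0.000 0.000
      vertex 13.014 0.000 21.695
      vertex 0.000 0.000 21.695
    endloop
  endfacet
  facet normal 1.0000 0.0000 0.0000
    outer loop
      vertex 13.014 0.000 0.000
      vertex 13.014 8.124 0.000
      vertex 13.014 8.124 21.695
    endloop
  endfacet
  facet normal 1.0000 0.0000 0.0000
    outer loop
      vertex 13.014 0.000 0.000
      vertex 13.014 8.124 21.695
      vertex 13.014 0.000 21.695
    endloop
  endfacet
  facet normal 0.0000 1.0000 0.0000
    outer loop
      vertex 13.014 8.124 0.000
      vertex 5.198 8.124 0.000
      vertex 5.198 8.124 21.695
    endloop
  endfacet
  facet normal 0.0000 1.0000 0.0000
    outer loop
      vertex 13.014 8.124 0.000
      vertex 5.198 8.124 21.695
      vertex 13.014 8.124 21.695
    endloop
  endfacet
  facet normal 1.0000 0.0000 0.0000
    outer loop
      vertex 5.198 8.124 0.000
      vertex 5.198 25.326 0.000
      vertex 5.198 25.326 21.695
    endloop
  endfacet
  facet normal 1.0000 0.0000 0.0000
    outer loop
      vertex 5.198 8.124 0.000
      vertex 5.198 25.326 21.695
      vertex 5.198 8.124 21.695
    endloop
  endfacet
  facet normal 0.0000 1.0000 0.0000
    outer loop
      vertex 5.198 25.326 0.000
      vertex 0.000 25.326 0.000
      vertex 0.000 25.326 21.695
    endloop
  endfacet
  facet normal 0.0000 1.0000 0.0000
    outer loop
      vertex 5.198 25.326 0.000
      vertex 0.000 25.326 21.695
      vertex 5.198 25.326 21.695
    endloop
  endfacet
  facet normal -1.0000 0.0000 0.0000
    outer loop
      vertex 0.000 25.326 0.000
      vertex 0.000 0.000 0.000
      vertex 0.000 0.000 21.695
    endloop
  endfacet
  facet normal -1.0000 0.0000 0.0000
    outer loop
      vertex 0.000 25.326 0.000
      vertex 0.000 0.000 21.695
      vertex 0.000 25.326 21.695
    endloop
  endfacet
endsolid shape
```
; perimeter-only toolpath
G21 ; units = mm
G90 ; absolute positioning
G28 ; home
; layer 1
G0 Z4.339
G0 X0.000 Y0.000
G1 X13.014 Y0.000
G1 X13.014 Y8.124
G1 X5.198 Y8.124
G1 X5.198 Y25.326
G1 X0.000 Y25.326
G1 X0.000 Y0.000
; layer 2
G0 Z8.678
G0 X0.000 Y0.000
G1 X13.014 Y0.000
G1 X13.014 Y8.124
G1 X5.198 Y8.124
G1 X5.198 Y25.326
G1 X0.000 Y25.326
G1 X0.000 Y0.000
; layer 3
G0 Z13.017
G0 X0.000 Y0.000
G1 X13.014 Y0.000
G1 X13.014 Y8.124
G1 X5.198 Y8.124
G1 X5.198 Y25.326
G1 X0.000 Y25.326
G1 X0.000 Y0.000
; layer 4
G0 Z17.356
G0 X0.000 Y0.000
G1 X13.014 Y0.000
G1 X13.014 Y8.124
G1 X5.198 Y8.124
G1 X5.198 Y25.326
G1 X0.000 Y25.326
G1 X0.000 Y0.000
; layer 5
G0 Z21.695
G0 X0.000 Y0.000
G1 X13.014 Y0.000
G1 X13.014 Y8.124
G1 X5.198 Y8.124
G1 X5.198 Y25.326
G1 X0.000 Y25.326
G1 X0.000 Y0.000
M2 ; end

The solid is an L-shaped prism: outer 13 × 25.3 mm, arm thicknesses ≈ 8.12 mm (horizontal) and 5.2 mm (vertical), extruded 21.7 mm in z. Slicing at Δz = 4.339 mm — 5 equal slices spanning the solid's height, so layer i sits at z = i·h/5 — gives 5 non-empty perimeters. Each is a 6-segment closed polygon; G0 lifts to the layer z and rapids to the start vertex, then G1 traces the edges.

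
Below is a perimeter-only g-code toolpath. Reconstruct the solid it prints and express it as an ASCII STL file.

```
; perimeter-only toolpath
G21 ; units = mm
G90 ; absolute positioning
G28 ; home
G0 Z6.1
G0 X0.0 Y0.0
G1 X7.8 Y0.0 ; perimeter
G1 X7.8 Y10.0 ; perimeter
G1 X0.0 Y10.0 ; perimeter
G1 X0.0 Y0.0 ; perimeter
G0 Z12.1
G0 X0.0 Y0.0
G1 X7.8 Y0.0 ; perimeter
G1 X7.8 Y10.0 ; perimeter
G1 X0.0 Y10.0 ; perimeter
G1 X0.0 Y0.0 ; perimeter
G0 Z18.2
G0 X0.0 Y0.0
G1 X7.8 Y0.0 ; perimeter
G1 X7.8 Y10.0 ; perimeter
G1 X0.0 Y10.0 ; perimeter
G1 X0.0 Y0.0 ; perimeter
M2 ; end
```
solid part
  facet normal 0.0000 0.0000 -1.0000
    outer loop
      vertex 7.8 10.0 0.0
      vertex 7.8 0.0 0.0
      vertex 0.0 0.0 0.0
    endloop
  endfacet
  facet normal 0.0000 0.0000 -1.0000
    outer loop
      vertex 0.0 10.0 0.0
      vertex 7.8 10.0 0.0
      vertex 0.0 0.0 0.0
    endloop
  endfacet
  facet normal 0.0000 0.0000 1.0000
    outer loop
      vertex 0.0 0.0 18.2
      vertex 7.8 0.0 18.2
      vertex 7.8 10.0 18.2
    endloop
  endfacet
  facet normal 0.0000 0.0000 1.0000
    outer loop
      vertex 0.0 0.0 18.2
      vertex 7.8 10.0 18.2
      vertex 0.0 10.0 18.2
    endloop
  endfacet
  facet normal 0.0000 -1.0000 0.0000
    outer loop
      vertex 0.0 0.0 0.0
      vertex 7.8 0.0 0.0
      vertex 7.8 0.0 18.2
    endloop
  endfacet
  facet normal 0.0000 -1.0000 0.0000
    outer loop
      vertex 0.0 0.0 0.0
      vertex 7.8 0.0 18.2
      vertex 0.0 0.0 18.2
    endloop
  endfacet
  facet normal 0.0000 1.0000 0.0000
    outer loop
      vertex 7.8 10.0 18.2
      vertex 7.8 10.0 0.0
      vertex 0.0 10.0 0.0
    endloop
  endfacet
  facet normal 0.0000 1.0000 0.0000
    outer loop
      vertex 0.0 10.0 18.2
      vertex 7.8 10.0 18.2
      vertex 0.0 10.0 0.0
    endloop
  endfacet
  facet normal -1.0000 0.0000 0.0000
    outer loop
      vertex 0.0 10.0 18.2
      vertex 0.0 10.0 0.0
      vertex 0.0 0.0 0.0
    endloop
  endfacet
  facet normal -1.0000 0.0000 0.0000
    outer loop
      vertex 0.0 0.0 18.2
      vertex 0.0 10.0 18.2
      vertex 0.0 0.0 0.0
    endloop
  endfacet
  facet normal 1.0000 0.0000 0.0000
    outer loop
      vertex 7.8 0.0 0.0
      vertex 7.8 10.0 0.0
      vertex 7.8 10.0 18.2
    endloop
  endfacet
  facet normal 1.0000 0.0000 0.0000
    outer loop
      vertex 7.8 0.0 0.0
      vertex 7.8 10.0 18.2
      vertex 7.8 0.0 18.2
    endloop
  endfacet
endsolid part

The G0 Z moves step by Δz≈6.1 mm. Every layer's G1 loop is the same polygon, so the solid is a straight extrusion of it from z=0 to z≈18.2. Closing with flat bottom and top caps and triangulating gives 12 facets — a rectangular box, roughly 7.8 × 10 mm footprint and 18.2 mm tall.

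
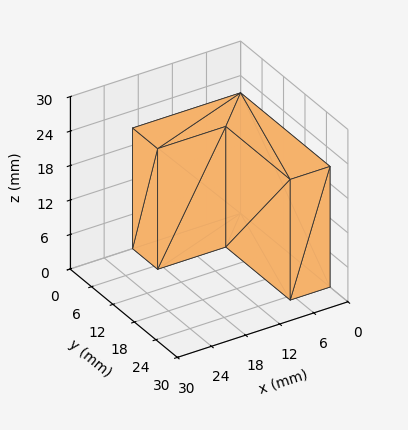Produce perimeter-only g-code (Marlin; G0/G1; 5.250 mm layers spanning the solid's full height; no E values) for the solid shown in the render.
Reading the render: the shape is an L-shaped prism: outer 19 × 25 mm, arm thicknesses ≈ 7 mm (horizontal) and 7 mm (vertical), extruded 21 mm in z (dimensions read to the nearest mm from the axis ticks). For the g-code, the solid's height is divided into equal slices at the stated Δz and each level perimeter traced with G1 moves after a G0 lift.

; perimeter-only toolpath
G21 ; units = mm
G90 ; absolute positioning
G28 ; home
; layer 1
G0 Z5.250
G0 X0.000 Y0.000
G1 X19.000 Y0.000
G1 X19.000 Y7.000
G1 X7.000 Y7.000
G1 X7.000 Y25.000
G1 X0.000 Y25.000
G1 X0.000 Y0.000
; layer 2
G0 Z10.500
G0 X0.000 Y0.000
G1 X19.000 Y0.000
G1 X19.000 Y7.000
G1 X7.000 Y7.000
G1 X7.000 Y25.000
G1 X0.000 Y25.000
G1 X0.000 Y0.000
; layer 3
G0 Z15.750
G0 X0.000 Y0.000
G1 X19.000 Y0.000
G1 X19.000 Y7.000
G1 X7.000 Y7.000
G1 X7.000 Y25.000
G1 X0.000 Y25.000
G1 X0.000 Y0.000
; layer 4
G0 Z21.000
G0 X0.000 Y0.000
G1 X19.000 Y0.000
G1 X19.000 Y7.000
G1 X7.000 Y7.000
G1 X7.000 Y25.000
G1 X0.000 Y25.000
G1 X0.000 Y0.000
M2 ; end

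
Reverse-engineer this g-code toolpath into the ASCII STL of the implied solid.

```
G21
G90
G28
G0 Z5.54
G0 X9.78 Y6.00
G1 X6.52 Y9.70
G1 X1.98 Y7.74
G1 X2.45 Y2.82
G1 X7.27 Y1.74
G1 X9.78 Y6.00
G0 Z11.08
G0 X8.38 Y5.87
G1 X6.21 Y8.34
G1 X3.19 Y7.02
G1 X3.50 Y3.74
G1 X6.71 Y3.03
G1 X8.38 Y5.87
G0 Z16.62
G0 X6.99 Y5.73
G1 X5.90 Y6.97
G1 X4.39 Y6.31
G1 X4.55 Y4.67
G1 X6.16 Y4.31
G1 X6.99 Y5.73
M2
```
solid part
  facet normal 0.0000 0.0000 -1.0000
    outer loop
      vertex 0.78 8.45 0.00
      vertex 6.82 11.07 0.00
      vertex 11.17 6.13 0.00
    endloop
  endfacet
  facet normal 0.0000 0.0000 -1.0000
    outer loop
      vertex 1.40 1.89 0.00
      vertex 0.78 8.45 0.00
      vertex 11.17 6.13 0.00
    endloop
  endfacet
  facet normal 0.0000 0.0000 -1.0000
    outer loop
      vertex 7.83 0.46 0.00
      vertex 1.40 1.89 0.00
      vertex 11.17 6.13 0.00
    endloop
  endfacet
  facet normal 0.7353 0.6475 0.2003
    outer loop
      vertex 11.17 6.13 0.00
      vertex 6.82 11.07 0.00
      vertex 5.60 5.60 22.16
    endloop
  endfacet
  facet normal -0.3899 0.8988 0.2004
    outer loop
      vertex 6.82 11.07 0.00
      vertex 0.78 8.45 0.00
      vertex 5.60 5.60 22.16
    endloop
  endfacet
  facet normal -0.9754 -0.0922 0.2003
    outer loop
      vertex 0.78 8.45 0.00
      vertex 1.40 1.89 0.00
      vertex 5.60 5.60 22.16
    endloop
  endfacet
  facet normal -0.2127 -0.9563 0.2004
    outer loop
      vertex 1.40 1.89 0.00
      vertex 7.83 0.46 0.00
      vertex 5.60 5.60 22.16
    endloop
  endfacet
  facet normal 0.8442 -0.4973 0.2003
    outer loop
      vertex 7.83 0.46 0.00
      vertex 11.17 6.13 0.00
      vertex 5.60 5.60 22.16
    endloop
  endfacet
endsolid part

The G0 Z moves step by Δz≈5.54 mm. The G1 loops shrink linearly with z, so the solid tapers from its base footprint up to z≈22.2. Closing with a flat bottom cap and the tapered top and triangulating gives 8 facets — a regular 5-sided pyramid, base circumscribed radius ≈ 5.6 mm, apex at z ≈ 22.2 mm.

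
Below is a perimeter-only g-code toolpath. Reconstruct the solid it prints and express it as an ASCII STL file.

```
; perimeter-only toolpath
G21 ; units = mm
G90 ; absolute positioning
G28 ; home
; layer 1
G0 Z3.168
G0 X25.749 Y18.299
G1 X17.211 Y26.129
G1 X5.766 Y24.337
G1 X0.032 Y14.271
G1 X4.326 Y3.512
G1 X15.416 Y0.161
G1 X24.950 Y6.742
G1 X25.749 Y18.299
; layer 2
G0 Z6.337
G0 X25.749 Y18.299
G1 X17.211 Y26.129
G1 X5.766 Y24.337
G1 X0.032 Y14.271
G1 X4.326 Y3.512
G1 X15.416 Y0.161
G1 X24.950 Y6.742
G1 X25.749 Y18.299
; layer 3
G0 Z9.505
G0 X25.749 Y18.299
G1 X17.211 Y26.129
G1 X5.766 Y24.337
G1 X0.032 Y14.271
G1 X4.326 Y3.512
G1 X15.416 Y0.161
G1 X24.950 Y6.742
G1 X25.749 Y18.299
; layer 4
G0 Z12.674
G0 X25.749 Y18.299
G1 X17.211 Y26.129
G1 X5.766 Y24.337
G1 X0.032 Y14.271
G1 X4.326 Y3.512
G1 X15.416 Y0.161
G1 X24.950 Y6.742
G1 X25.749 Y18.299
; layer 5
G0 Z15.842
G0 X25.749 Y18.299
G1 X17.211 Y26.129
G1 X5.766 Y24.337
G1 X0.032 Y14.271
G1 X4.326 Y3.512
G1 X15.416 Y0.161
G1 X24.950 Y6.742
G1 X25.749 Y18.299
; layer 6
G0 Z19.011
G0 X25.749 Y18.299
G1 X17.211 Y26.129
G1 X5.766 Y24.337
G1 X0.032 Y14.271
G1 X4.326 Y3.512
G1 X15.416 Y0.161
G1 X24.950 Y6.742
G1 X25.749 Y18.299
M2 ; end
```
solid part
  facet normal 0.0000 0.0000 -1.0000
    outer loop
      vertex 5.766 24.337 0.000
      vertex 17.211 26.129 0.000
      vertex 25.749 18.299 0.000
    endloop
  endfacet
  facet normal 0.0000 0.0000 -1.0000
    outer loop
      vertex 0.032 14.271 0.000
      vertex 5.766 24.337 0.000
      vertex 25.749 18.299 0.000
    endloop
  endfacet
  facet normal 0.0000 0.0000 -1.0000
    outer loop
      vertex 4.326 3.512 0.000
      vertex 0.032 14.271 0.000
      vertex 25.749 18.299 0.000
    endloop
  endfacet
  facet normal 0.0000 0.0000 -1.0000
    outer loop
      vertex 15.416 0.161 0.000
      vertex 4.326 3.512 0.000
      vertex 25.749 18.299 0.000
    endloop
  endfacet
  facet normal 0.0000 0.0000 -1.0000
    outer loop
      vertex 24.950 6.742 0.000
      vertex 15.416 0.161 0.000
      vertex 25.749 18.299 0.000
    endloop
  endfacet
  facet normal 0.0000 0.0000 1.0000
    outer loop
      vertex 25.749 18.299 19.011
      vertex 17.211 26.129 19.011
      vertex 5.766 24.337 19.011
    endloop
  endfacet
  facet normal 0.0000 0.0000 1.0000
    outer loop
      vertex 25.749 18.299 19.011
      vertex 5.766 24.337 19.011
      vertex 0.032 14.271 19.011
    endloop
  endfacet
  facet normal 0.0000 0.0000 1.0000
    outer loop
      vertex 25.749 18.299 19.011
      vertex 0.032 14.271 19.011
      vertex 4.326 3.512 19.011
    endloop
  endfacet
  facet normal 0.0000 0.0000 1.0000
    outer loop
      vertex 25.749 18.299 19.011
      vertex 4.326 3.512 19.011
      vertex 15.416 0.161 19.011
    endloop
  endfacet
  facet normal 0.0000 0.0000 1.0000
    outer loop
      vertex 25.749 18.299 19.011
      vertex 15.416 0.161 19.011
      vertex 24.950 6.742 19.011
    endloop
  endfacet
  facet normal 0.6759 0.7370 0.0000
    outer loop
      vertex 25.749 18.299 0.000
      vertex 17.211 26.129 0.000
      vertex 17.211 26.129 19.011
    endloop
  endfacet
  facet normal 0.6759 0.7370 0.0000
    outer loop
      vertex 25.749 18.299 0.000
      vertex 17.211 26.129 19.011
      vertex 25.749 18.299 19.011
    endloop
  endfacet
  facet normal -0.1547 0.9880 0.0000
    outer loop
      vertex 17.211 26.129 0.000
      vertex 5.766 24.337 0.000
      vertex 5.766 24.337 19.011
    endloop
  endfacet
  facet normal -0.1547 0.9880 0.0000
    outer loop
      vertex 17.211 26.129 0.000
      vertex 5.766 24.337 19.011
      vertex 17.211 26.129 19.011
    endloop
  endfacet
  facet normal -0.8689 0.4950 0.0000
    outer loop
      vertex 5.766 24.337 0.000
      vertex 0.032 14.271 0.000
      vertex 0.032 14.271 19.011
    endloop
  endfacet
  facet normal -0.8689 0.4950 0.0000
    outer loop
      vertex 5.766 24.337 0.000
      vertex 0.032 14.271 19.011
      vertex 5.766 24.337 19.011
    endloop
  endfacet
  facet normal -0.9288 -0.3707 0.0000
    outer loop
      vertex 0.032 14.271 0.000
      vertex 4.326 3.512 0.000
      vertex 4.326 3.512 19.011
    endloop
  endfacet
  facet normal -0.9288 -0.3707 0.0000
    outer loop
      vertex 0.032 14.271 0.000
      vertex 4.326 3.512 19.011
      vertex 0.032 14.271 19.011
    endloop
  endfacet
  facet normal -0.2892 -0.9573 0.0000
    outer loop
      vertex 4.326 3.512 0.000
      vertex 15.416 0.161 0.000
      vertex 15.416 0.161 19.011
    endloop
  endfacet
  facet normal -0.2892 -0.9573 0.0000
    outer loop
      vertex 4.326 3.512 0.000
      vertex 15.416 0.161 19.011
      vertex 4.326 3.512 19.011
    endloop
  endfacet
  facet normal 0.5681 -0.8230 0.0000
    outer loop
      vertex 15.416 0.161 0.000
      vertex 24.950 6.742 0.000
      vertex 24.950 6.742 19.011
    endloop
  endfacet
  facet normal 0.5681 -0.8230 0.0000
    outer loop
      vertex 15.416 0.161 0.000
      vertex 24.950 6.742 19.011
      vertex 15.416 0.161 19.011
    endloop
  endfacet
  facet normal 0.9976 -0.0690 0.0000
    outer loop
      vertex 24.950 6.742 0.000
      vertex 25.749 18.299 0.000
      vertex 25.749 18.299 19.011
    endloop
  endfacet
  facet normal 0.9976 -0.0690 0.0000
    outer loop
      vertex 24.950 6.742 0.000
      vertex 25.749 18.299 19.011
      vertex 24.950 6.742 19.011
    endloop
  endfacet
endsolid part

The G0 Z moves step by Δz≈3.168 mm. Every layer's G1 loop is the same polygon, so the solid is a straight extrusion of it from z=0 to z≈19. Closing with flat bottom and top caps and triangulating gives 24 facets — a regular 7-sided prism (a cylinder approximated with 7 flat sides), circumscribed radius ≈ 13.3 mm, height ≈ 19 mm.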